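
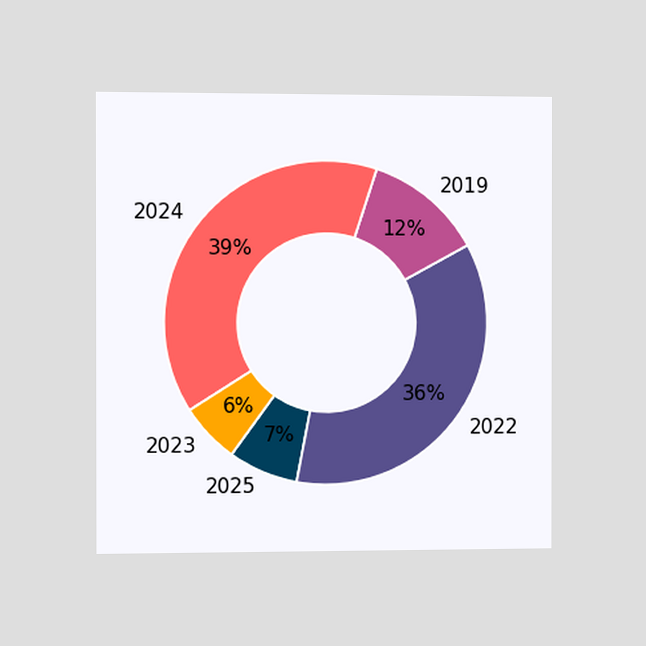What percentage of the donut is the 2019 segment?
12%

The chart is viewed slightly from the left. The 2019 segment takes up 12% of the ring.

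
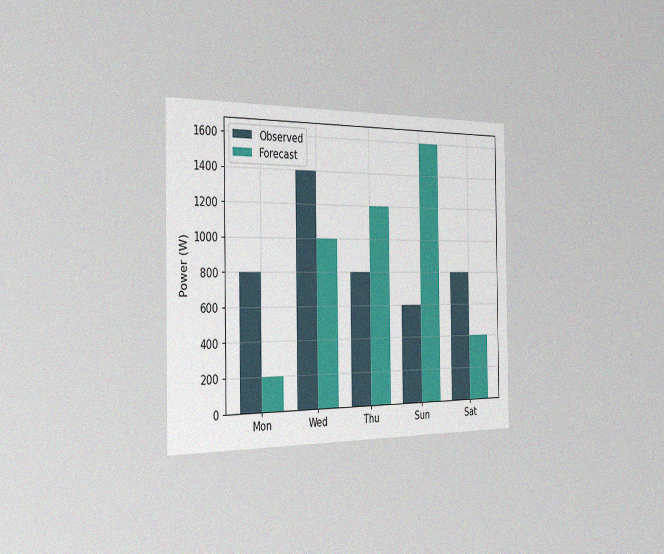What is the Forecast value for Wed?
The chart is viewed slightly from the left, with some photo noise. The Forecast bar at Wed reaches 1000W on the y-axis.

1000W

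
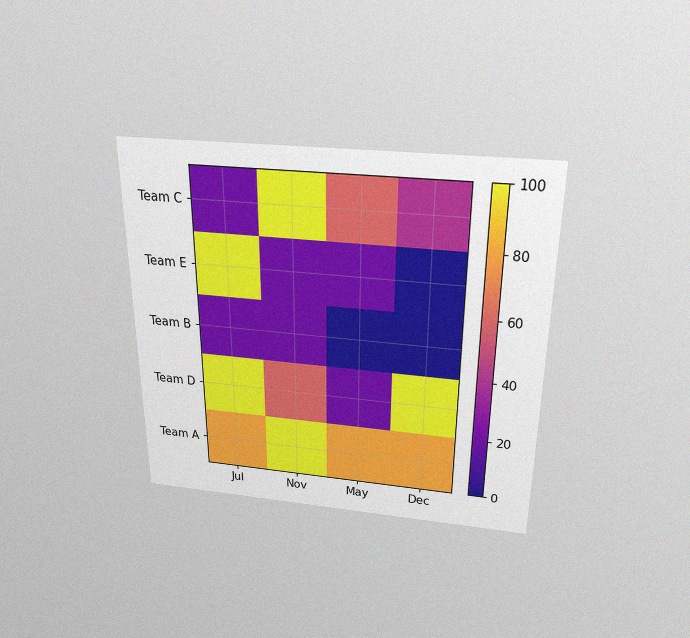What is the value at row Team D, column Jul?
The chart is viewed slightly from above, with some photo noise. Matching cell (Team D, Jul) against the colorbar gives 100.

100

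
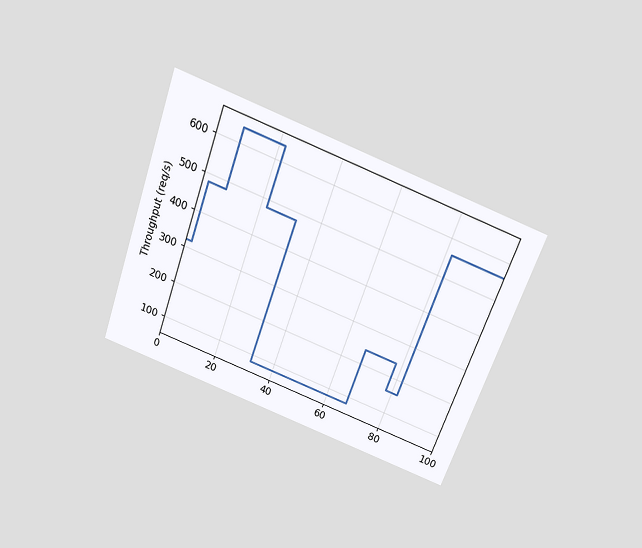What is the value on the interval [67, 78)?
The chart is tilted about 20° clockwise and viewed slightly from above. On [67, 78) the step sits at 240req/s.

240req/s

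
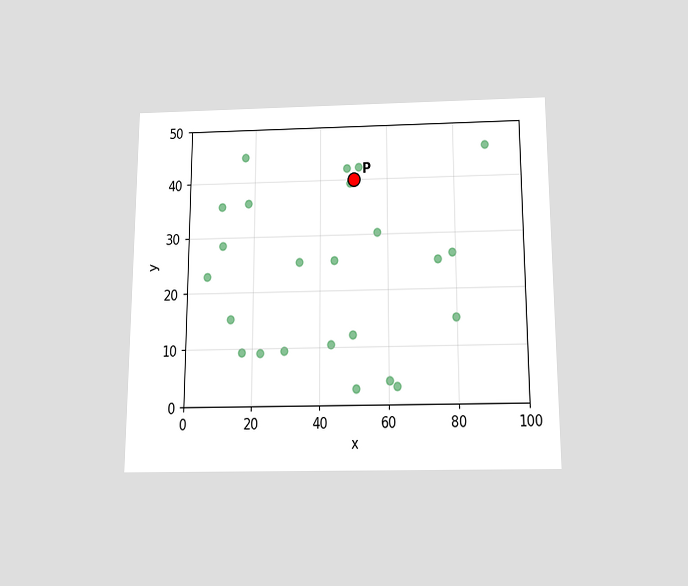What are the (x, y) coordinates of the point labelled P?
The chart is viewed slightly from below. Following the gridlines from P to each axis, P sits at (50, 40).

(50, 40)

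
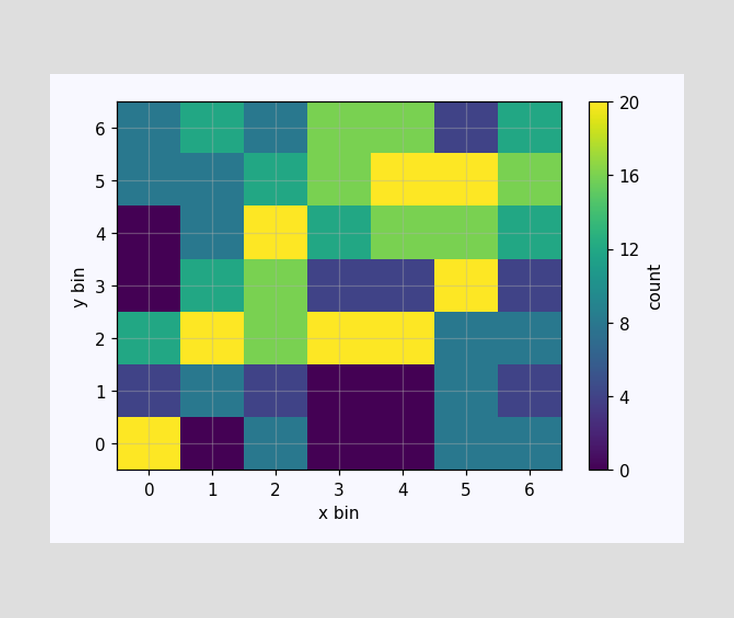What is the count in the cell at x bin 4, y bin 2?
Matching the cell (4, 2) against the colorbar gives 20.

20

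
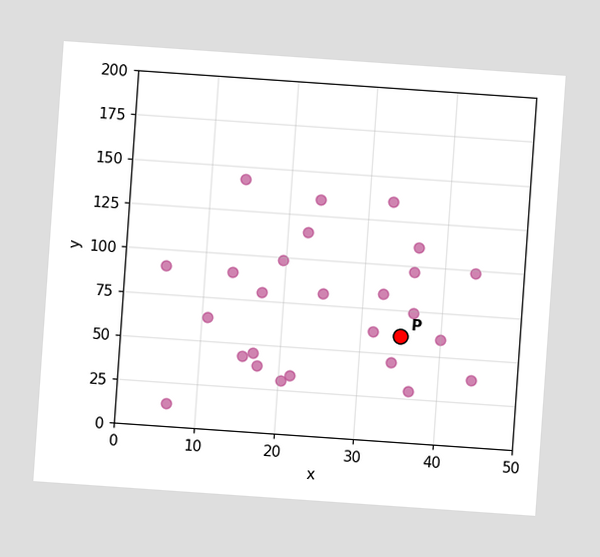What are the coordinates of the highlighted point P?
(35, 60)

The chart is tilted about 4° clockwise. Following the gridlines from P to each axis, P sits at (35, 60).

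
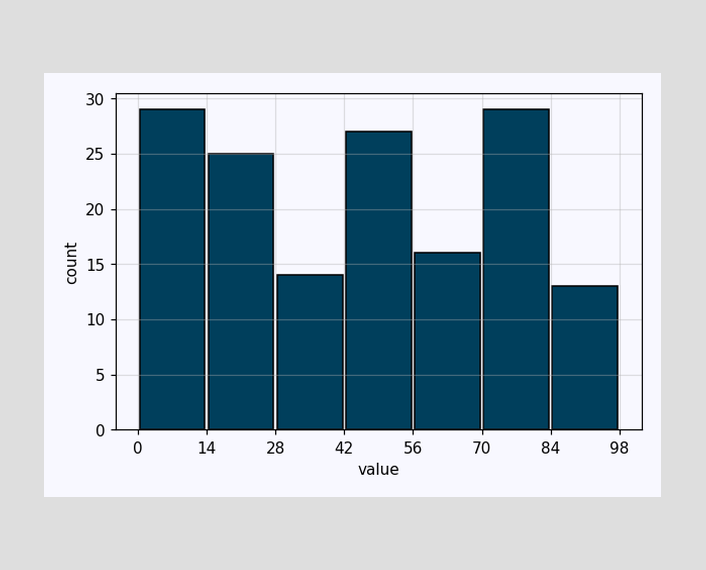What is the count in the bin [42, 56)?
27

The [42, 56) bin has height 27.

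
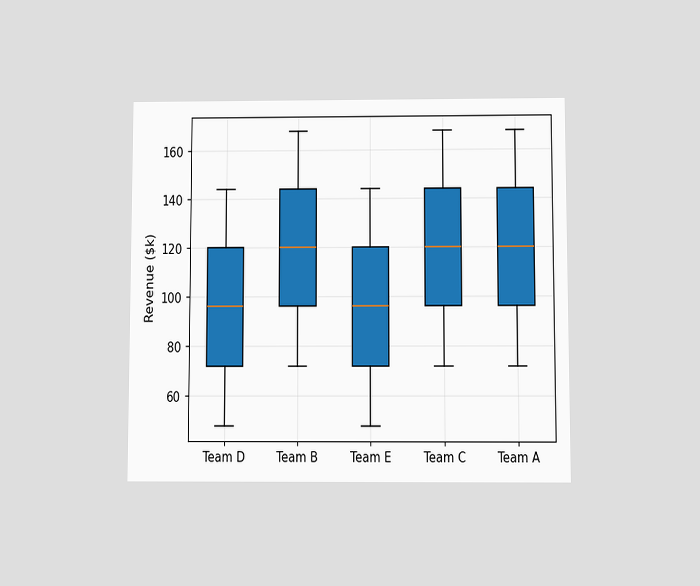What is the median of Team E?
$96k

The chart is viewed slightly from below. The median line in the Team E box sits at $96k.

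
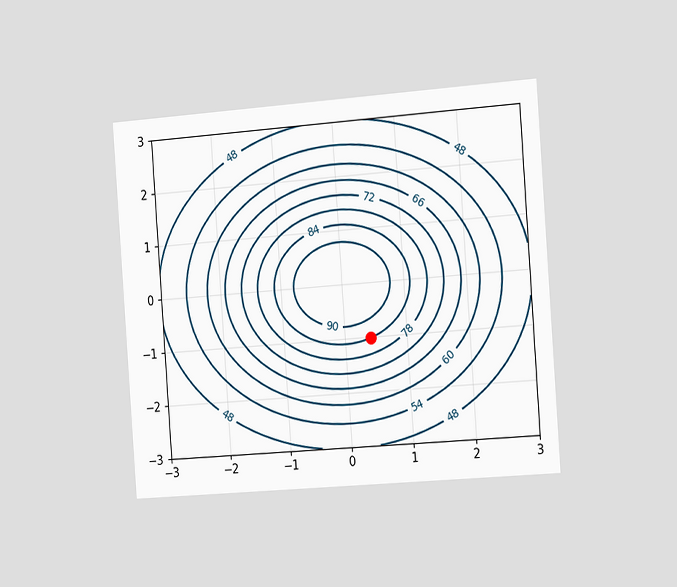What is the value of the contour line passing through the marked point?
The chart is tilted about 4° counter-clockwise and viewed slightly from the right. The marked point sits on the contour labelled 84.

84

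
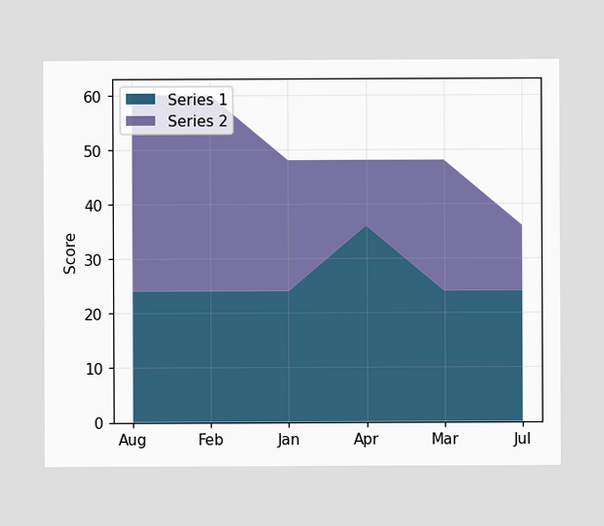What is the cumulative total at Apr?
The stacked total at Apr reaches 48.

48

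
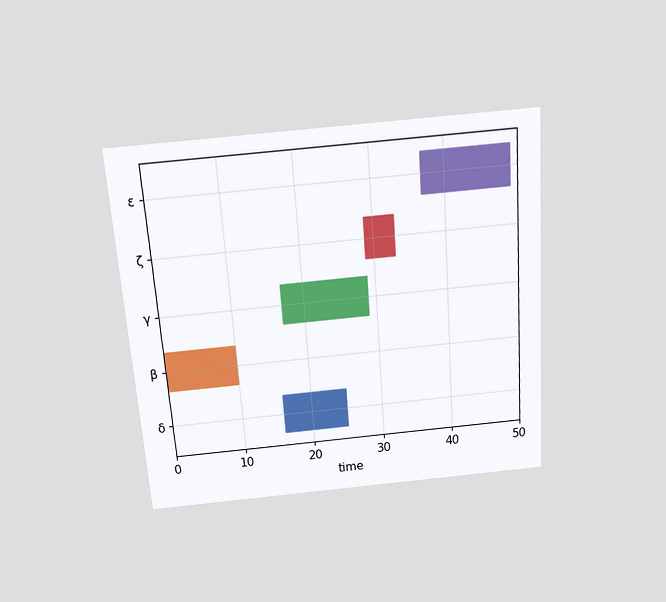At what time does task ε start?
37

The chart is tilted about 4° counter-clockwise and viewed slightly from above. The ε bar begins at t=37.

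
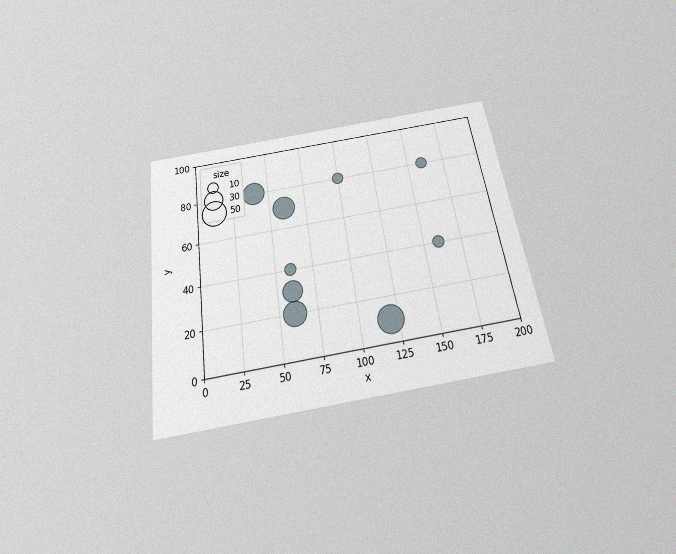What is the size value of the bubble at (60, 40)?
10

The chart is tilted about 8° counter-clockwise and viewed slightly from below, with some photo noise. Matching the bubble at (60, 40) against the size legend gives 10.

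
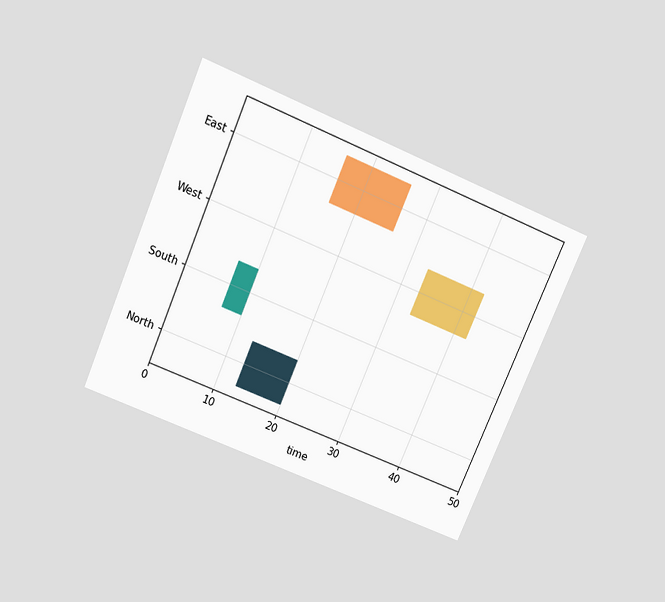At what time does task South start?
7

The chart is tilted about 23° clockwise and viewed slightly from above. The South bar begins at t=7.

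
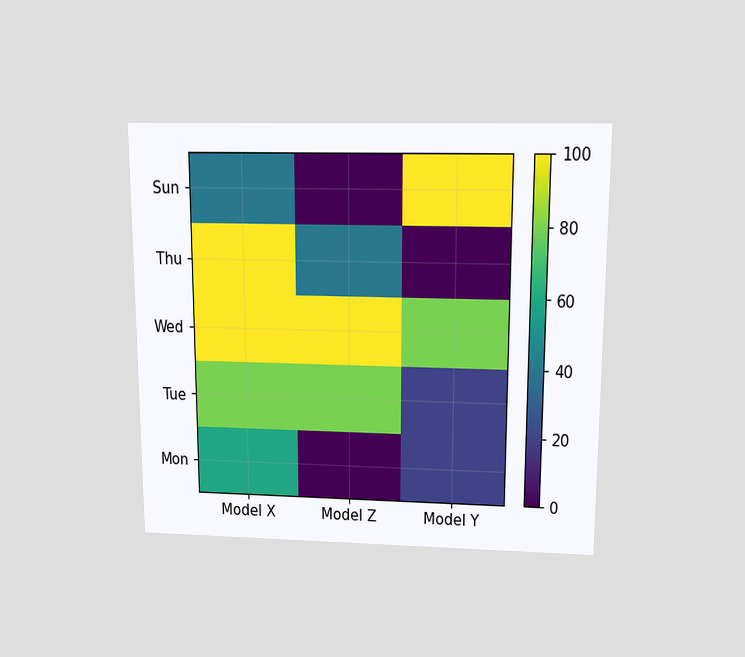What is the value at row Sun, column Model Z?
The chart is viewed slightly from above. Matching cell (Sun, Model Z) against the colorbar gives 0.

0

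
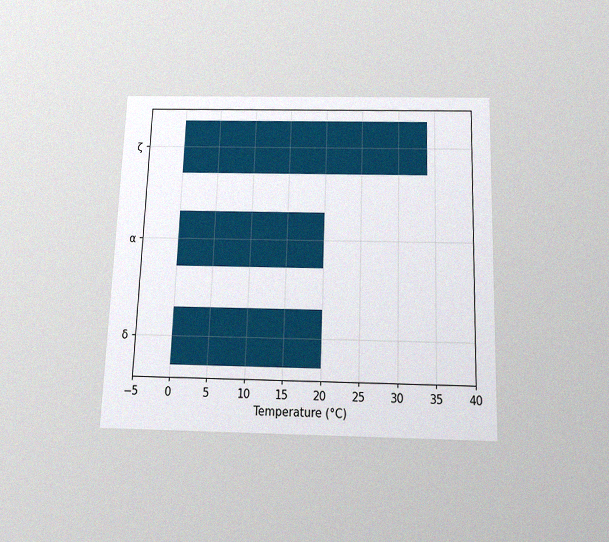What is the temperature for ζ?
34°C

The chart is viewed slightly from below, with some photo noise. Reading along the chart's x-axis, the ζ bar reaches 34°C.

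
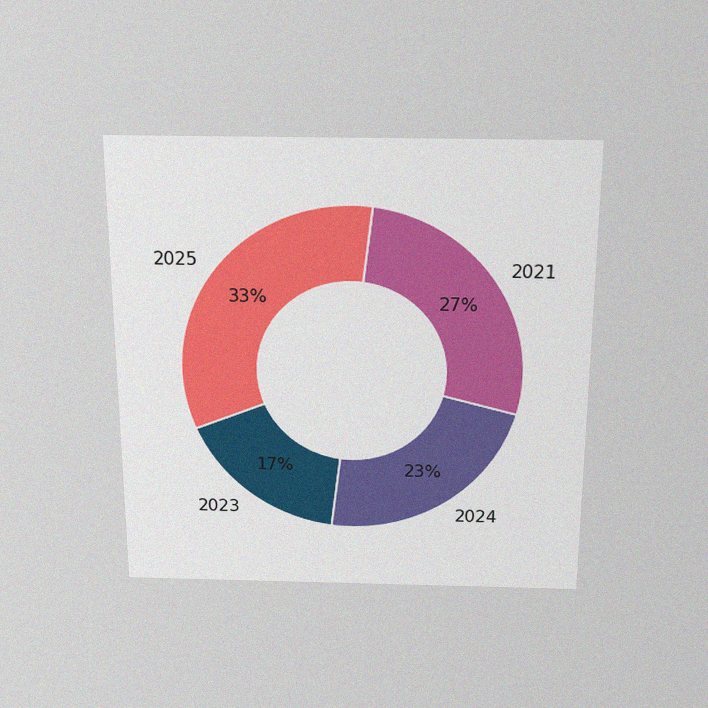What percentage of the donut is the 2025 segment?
The chart is viewed slightly from above, with some photo noise. The 2025 segment takes up 33% of the ring.

33%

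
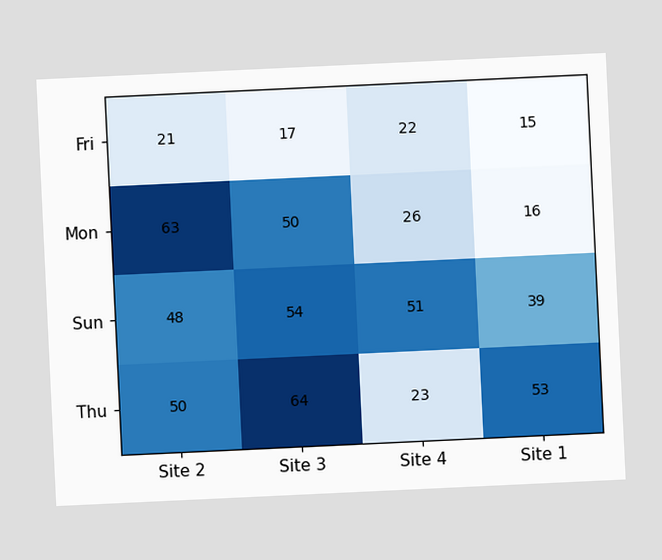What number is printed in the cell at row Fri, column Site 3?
17

The chart is tilted about 3° counter-clockwise. The (Fri, Site 3) cell reads 17.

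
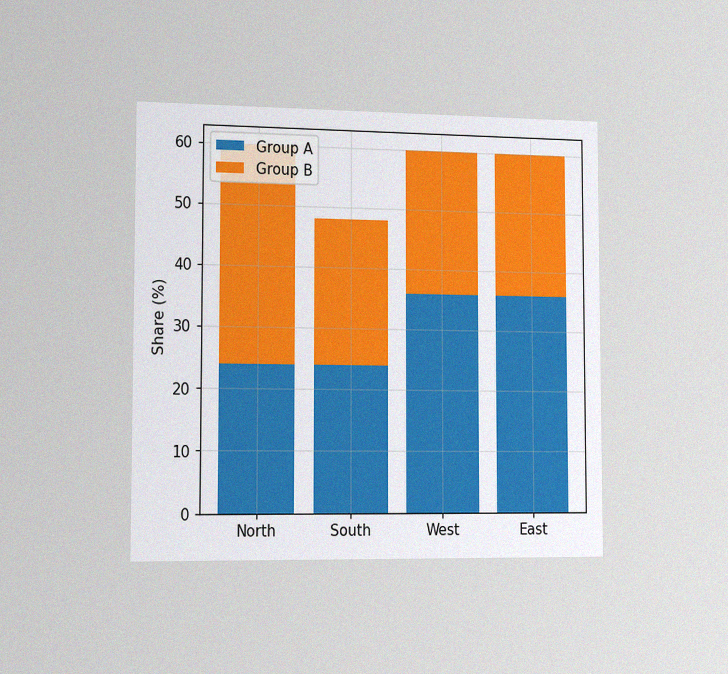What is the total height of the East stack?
The chart is viewed slightly from the left, with some photo noise. The East stack's top reaches 60% on the y-axis.

60%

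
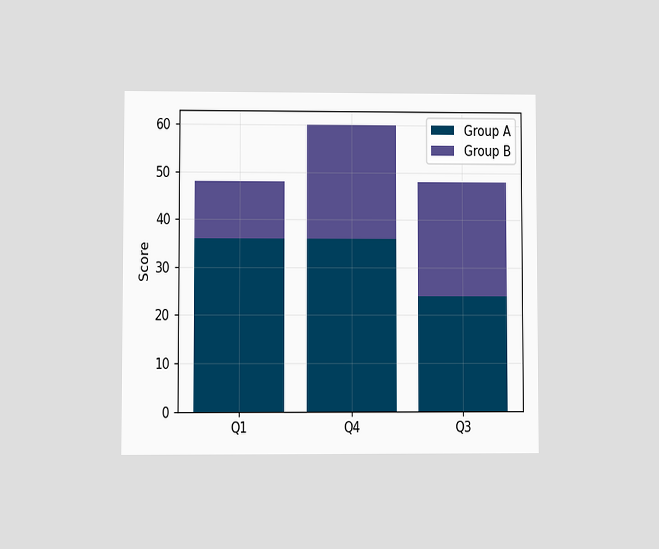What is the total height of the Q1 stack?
48

The chart is viewed at a slight angle. The Q1 stack's top reaches 48 on the y-axis.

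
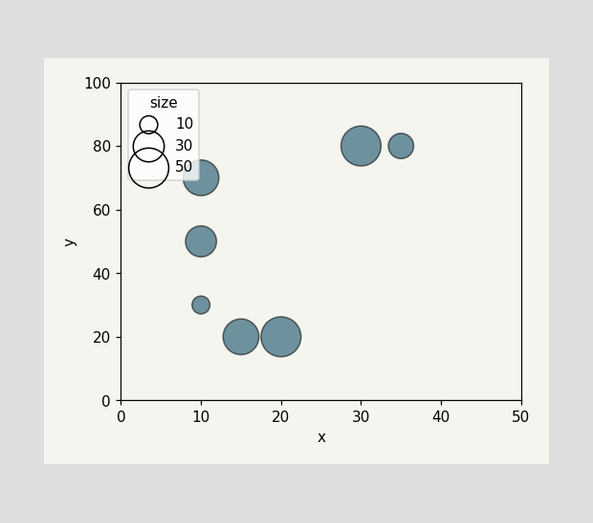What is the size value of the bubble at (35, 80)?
Matching the bubble at (35, 80) against the size legend gives 20.

20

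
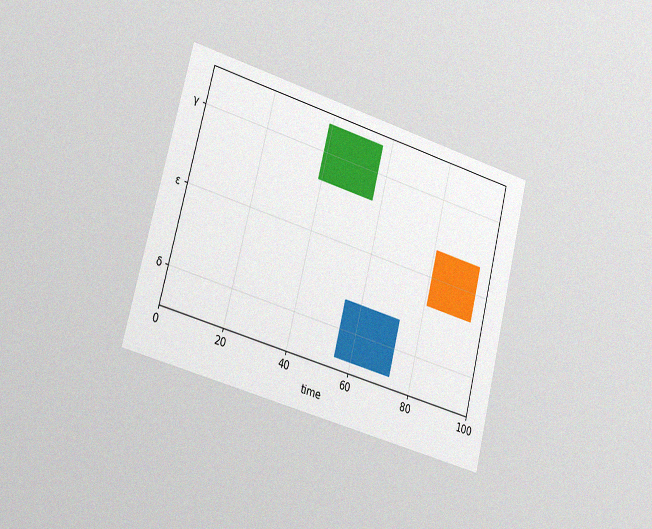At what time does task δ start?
55

The chart is tilted about 14° clockwise and viewed slightly from the left, with some photo noise. The δ bar begins at t=55.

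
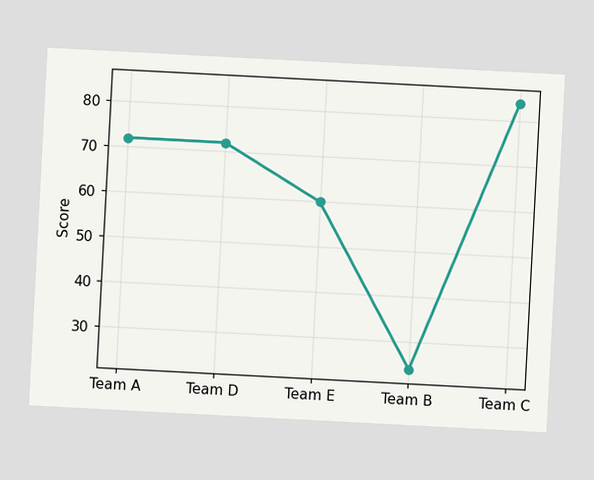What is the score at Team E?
60

The chart is tilted about 3° clockwise. At Team E, the line is at 60.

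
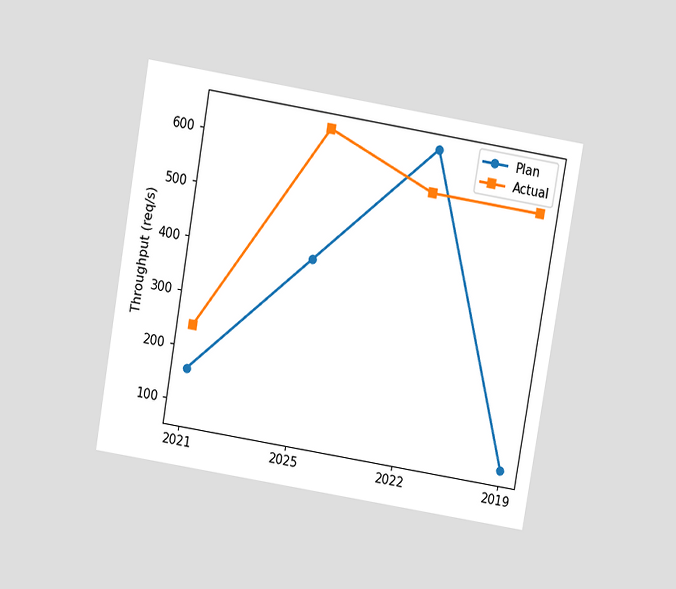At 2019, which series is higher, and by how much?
The chart is tilted about 10° clockwise and viewed slightly from above. At 2019, Actual sits above the other line by 480req/s.

Actual, by 480req/s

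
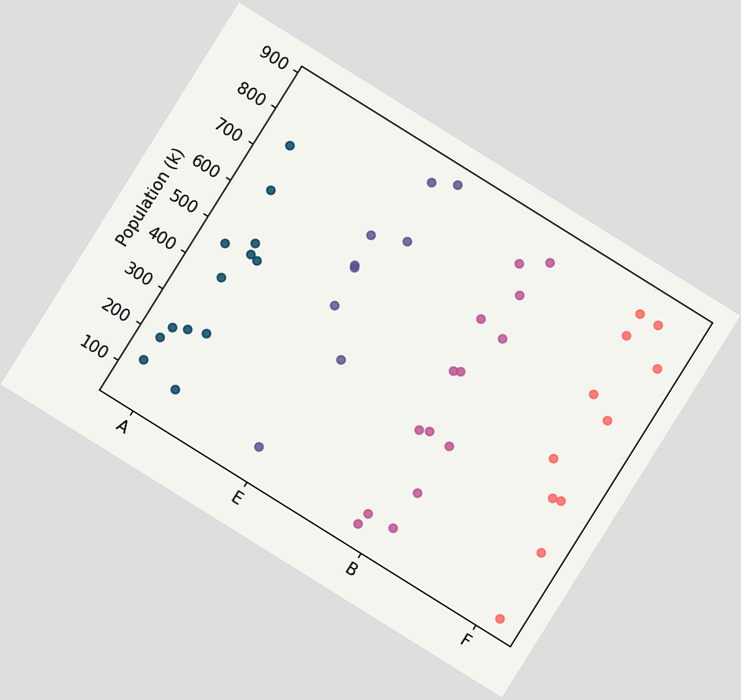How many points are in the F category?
11

The chart is tilted about 32° clockwise. Counting the markers in the F column gives 11.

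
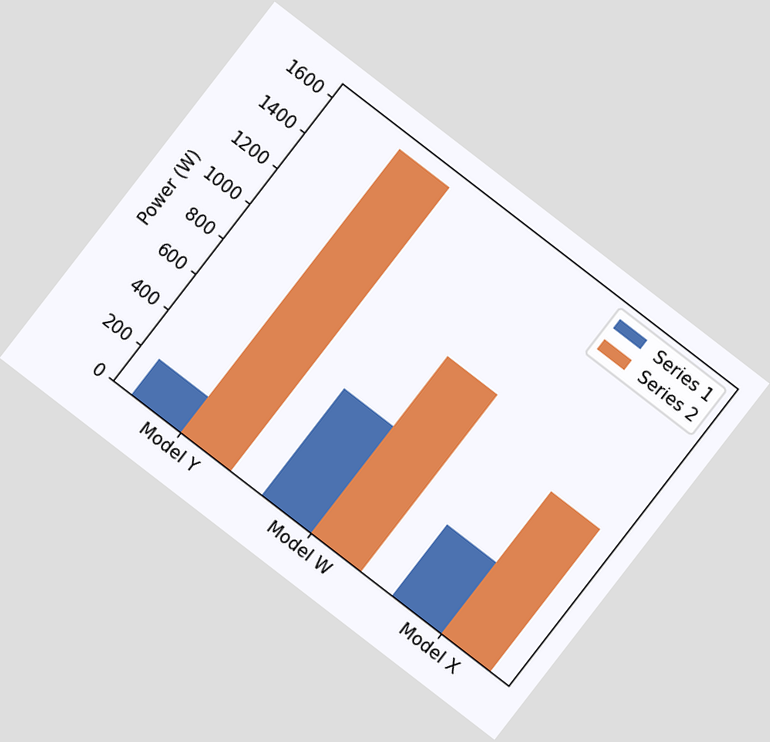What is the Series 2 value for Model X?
The chart is tilted about 38° clockwise. The Series 2 bar at Model X reaches 800W on the y-axis.

800W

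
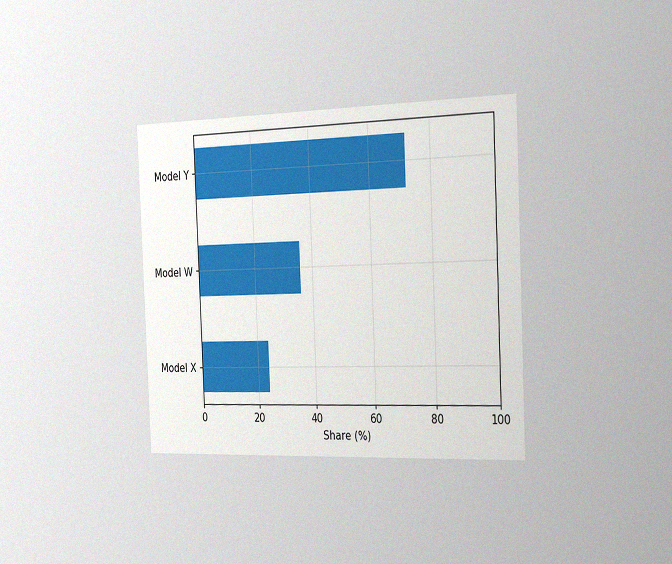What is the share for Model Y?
72%

The chart is tilted about 2° counter-clockwise and viewed slightly from the right, with some photo noise. Reading along the chart's x-axis, the Model Y bar reaches 72%.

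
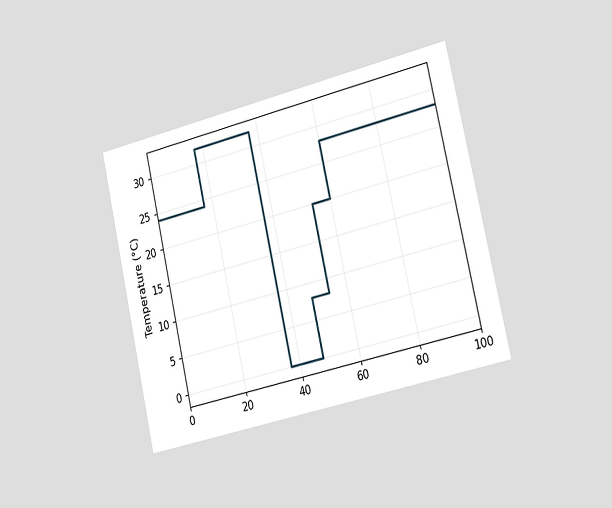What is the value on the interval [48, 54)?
8°C

The chart is tilted about 13° counter-clockwise and viewed slightly from the right. On [48, 54) the step sits at 8°C.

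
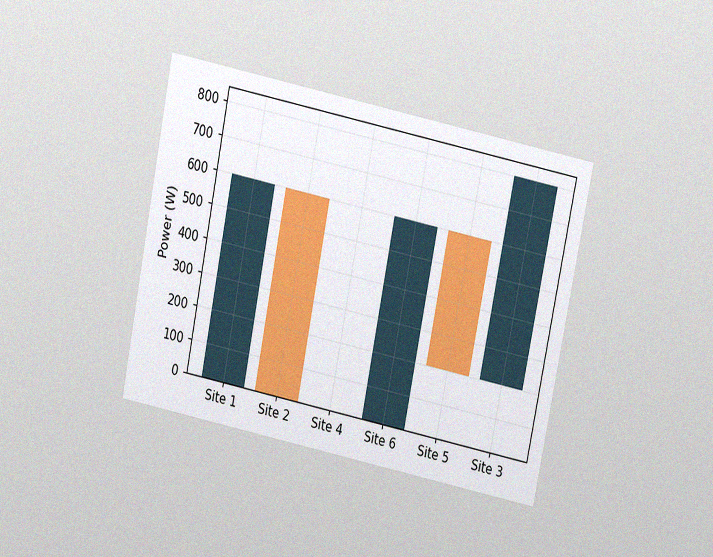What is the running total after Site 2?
0W

The chart is tilted about 12° clockwise and viewed slightly from above, with some photo noise. After Site 2 the running total reaches 0W.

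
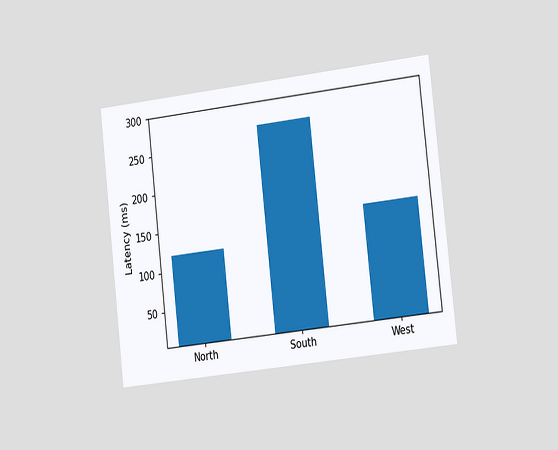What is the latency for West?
150ms

The chart is tilted about 6° counter-clockwise and viewed slightly from the right. Reading along the chart's y-axis, the West bar reaches 150ms.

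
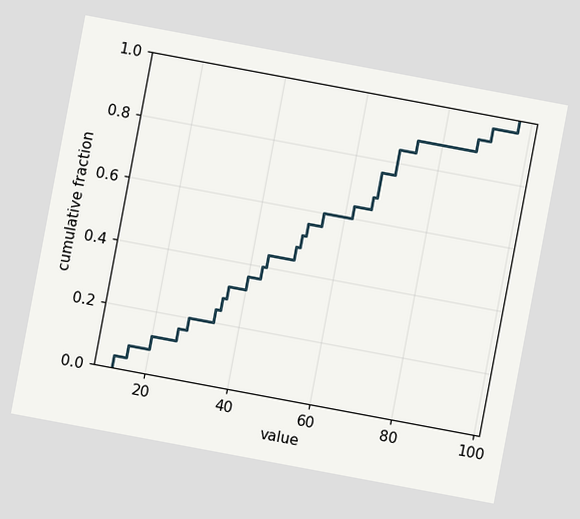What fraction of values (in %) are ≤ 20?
12%

The chart is tilted about 11° clockwise. At x=20 the ECDF step is at 12%.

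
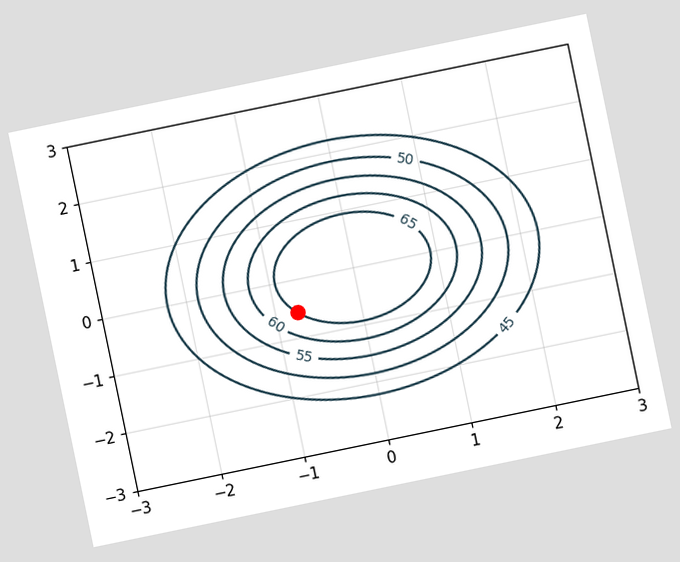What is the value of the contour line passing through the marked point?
The chart is tilted about 12° counter-clockwise. The marked point sits on the contour labelled 65.

65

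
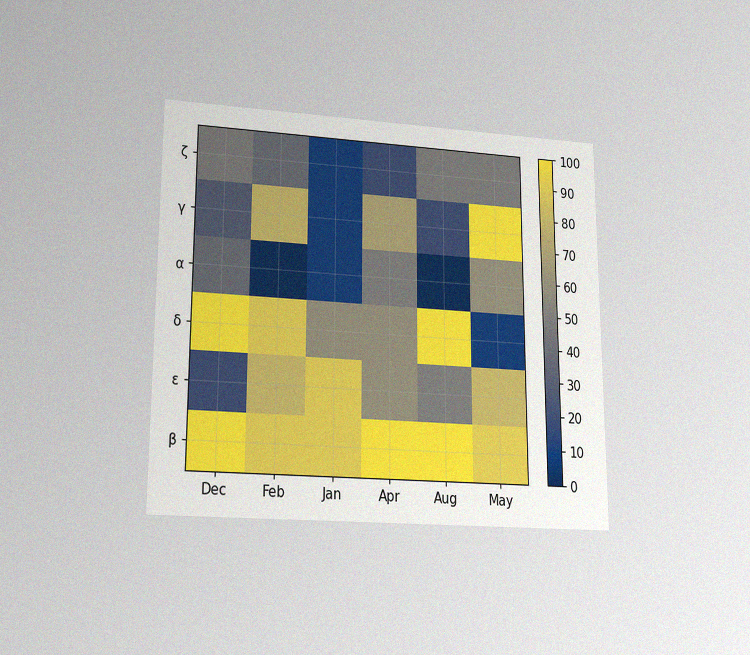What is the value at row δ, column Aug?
100

The chart is viewed at a slight angle, with some photo noise. Matching cell (δ, Aug) against the colorbar gives 100.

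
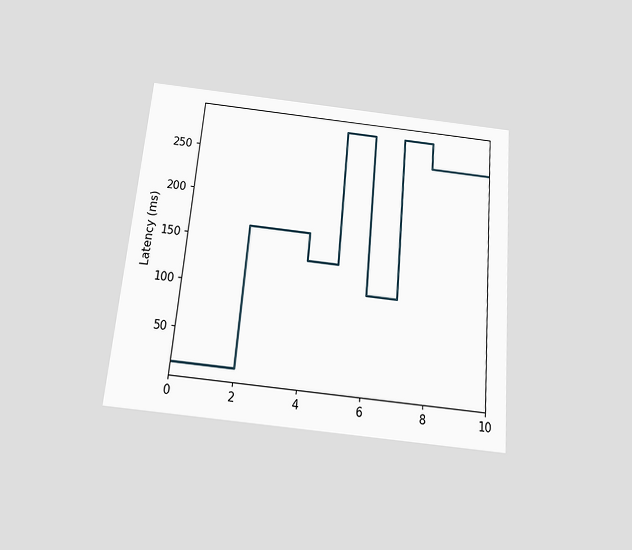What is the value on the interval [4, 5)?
The chart is tilted about 5° clockwise and viewed slightly from below. On [4, 5) the step sits at 135ms.

135ms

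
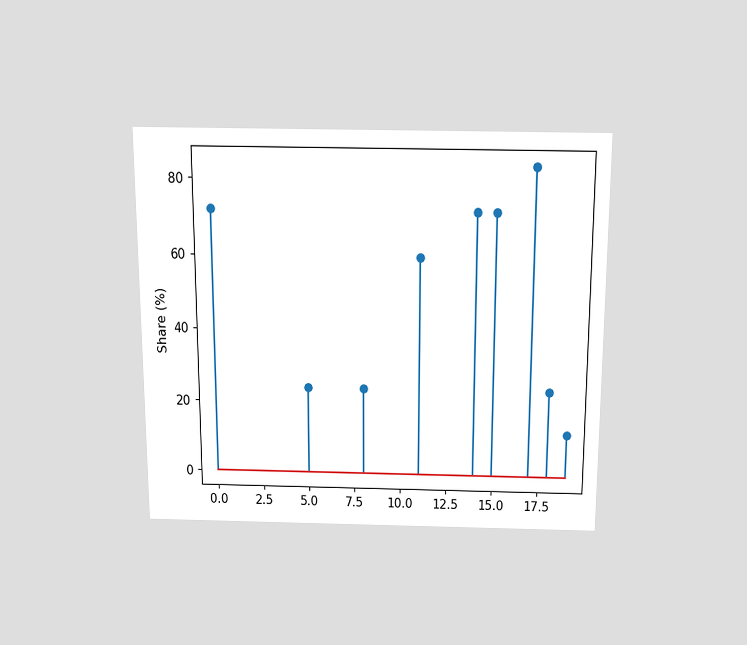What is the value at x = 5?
24%

The chart is viewed slightly from above. The stem at x=5 reaches 24%.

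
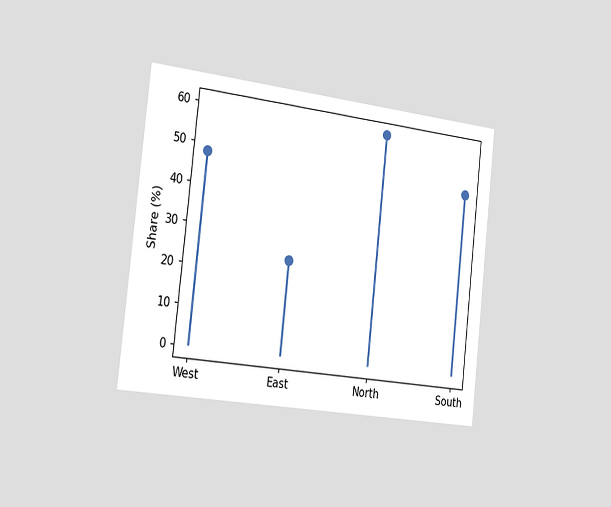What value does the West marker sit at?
The chart is tilted about 6° clockwise and viewed slightly from the left. The West marker sits at 48%.

48%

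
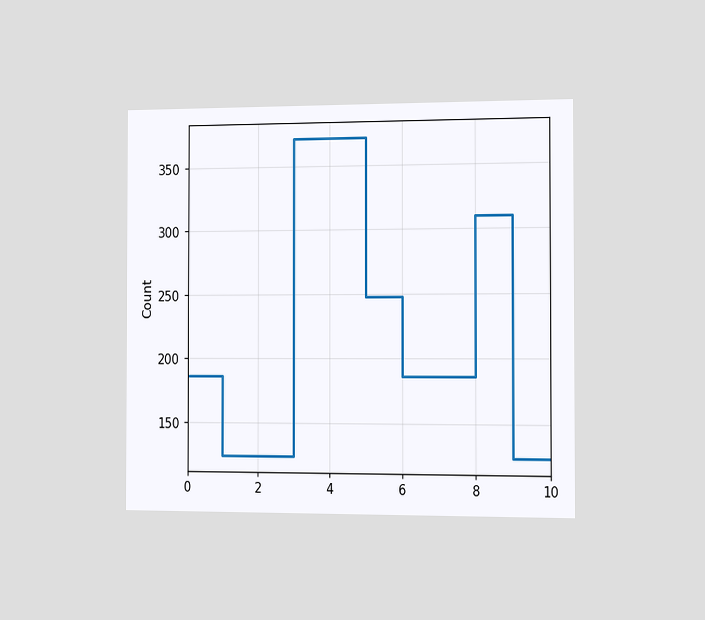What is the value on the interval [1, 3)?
124

The chart is viewed slightly from the right. On [1, 3) the step sits at 124.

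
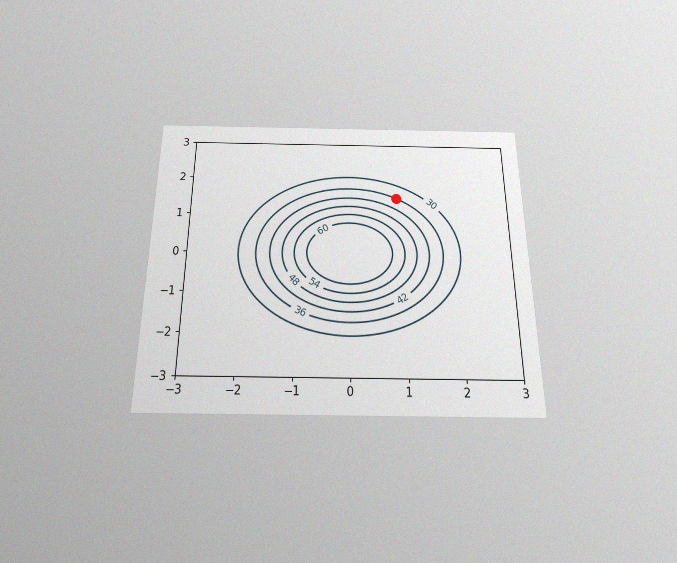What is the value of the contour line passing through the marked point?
The chart is viewed slightly from below, with some photo noise. The marked point sits on the contour labelled 36.

36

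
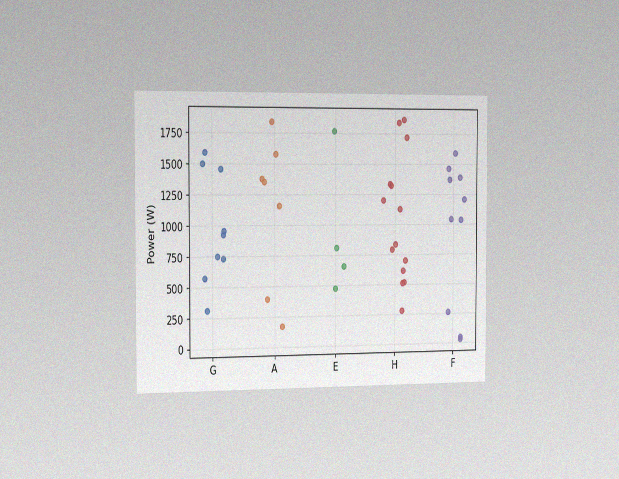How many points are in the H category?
14

The chart is viewed slightly from the left, with some photo noise. Counting the markers in the H column gives 14.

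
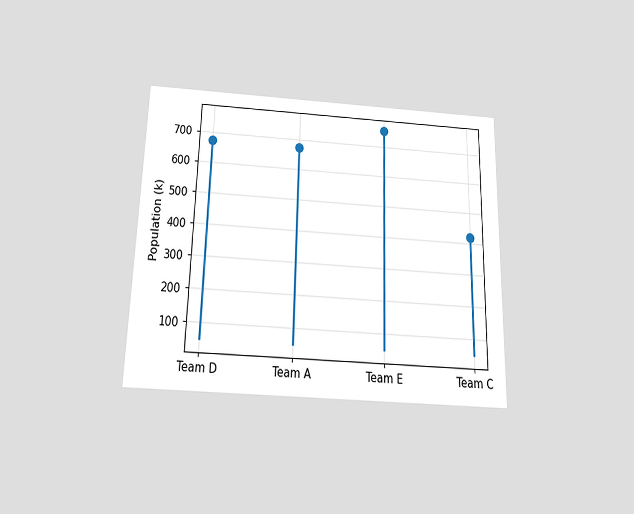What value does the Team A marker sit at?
672k

The chart is viewed slightly from below. The Team A marker sits at 672k.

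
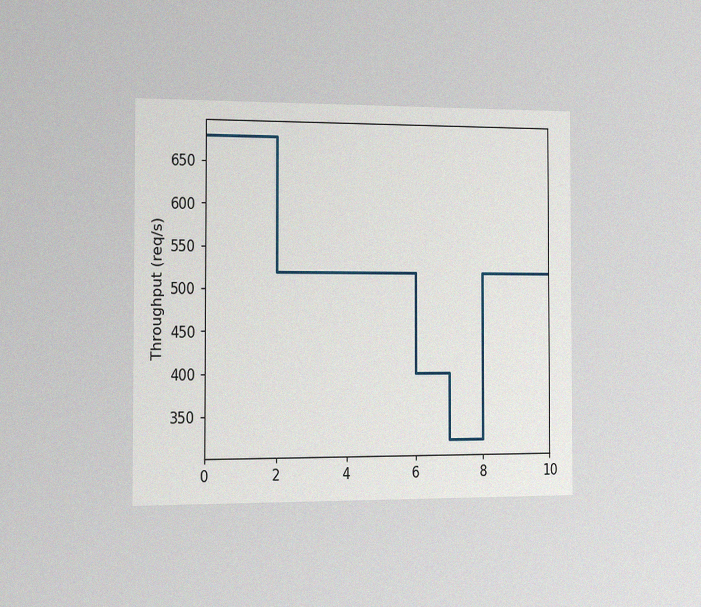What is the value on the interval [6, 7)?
400req/s

The chart is viewed slightly from the left, with some photo noise. On [6, 7) the step sits at 400req/s.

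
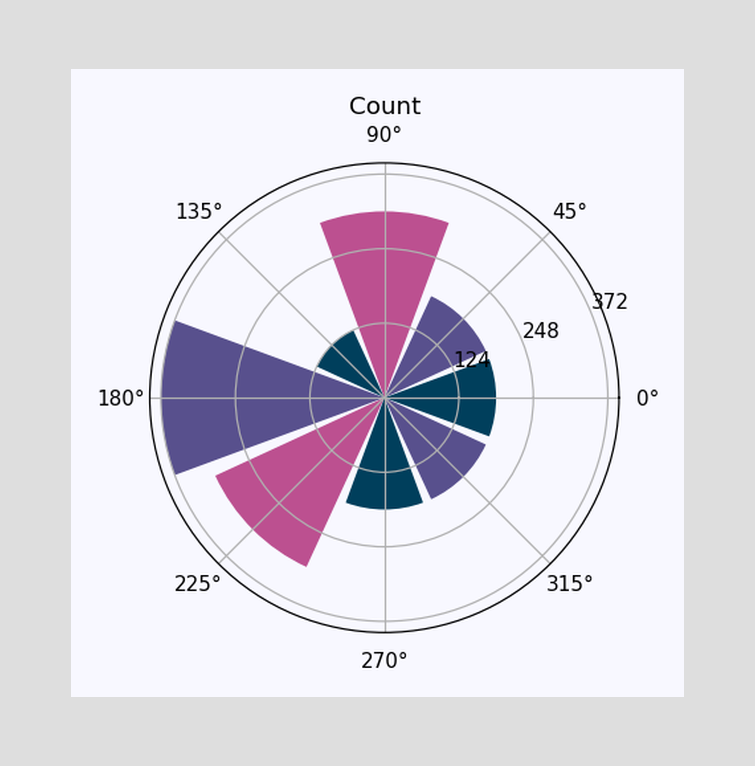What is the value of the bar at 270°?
The bar at 270° reaches 186 on the radial axis.

186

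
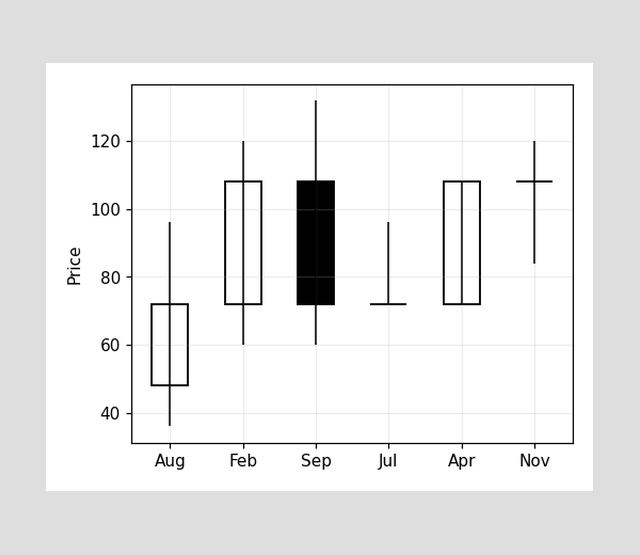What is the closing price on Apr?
108

The Apr candle closes at 108.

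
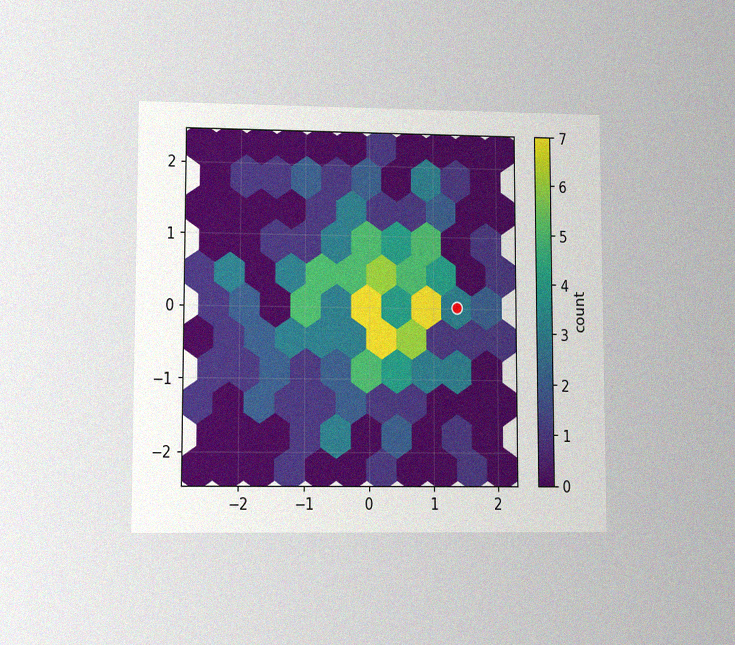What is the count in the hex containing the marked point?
The chart is viewed at a slight angle, with some photo noise. The marked hex reads 3 on the colorbar.

3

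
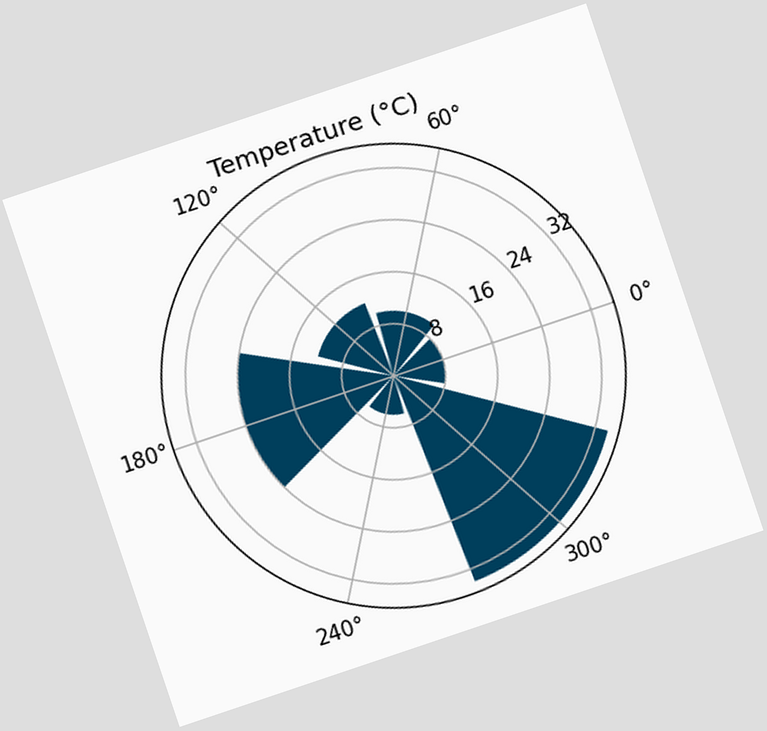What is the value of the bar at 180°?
The chart is tilted about 19° counter-clockwise. The bar at 180° reaches 24°C on the radial axis.

24°C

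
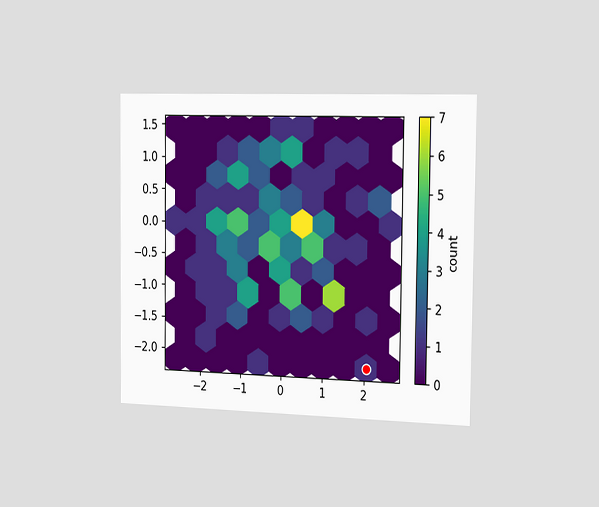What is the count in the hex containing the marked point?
The chart is viewed slightly from the right. The marked hex reads 1 on the colorbar.

1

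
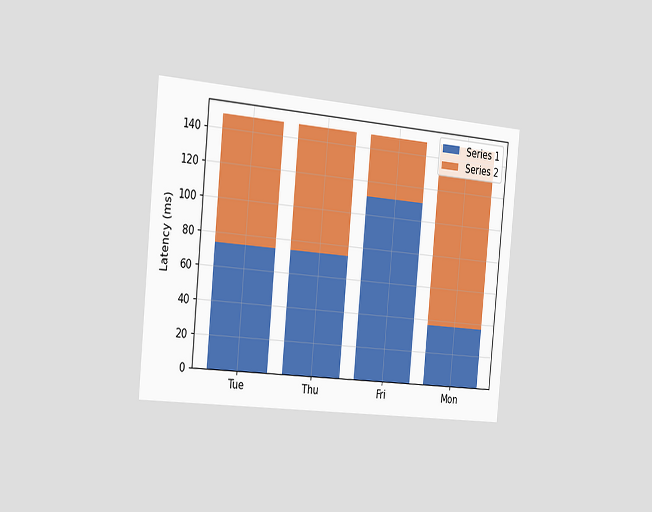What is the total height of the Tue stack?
The chart is tilted about 5° clockwise and viewed slightly from the left. The Tue stack's top reaches 148ms on the y-axis.

148ms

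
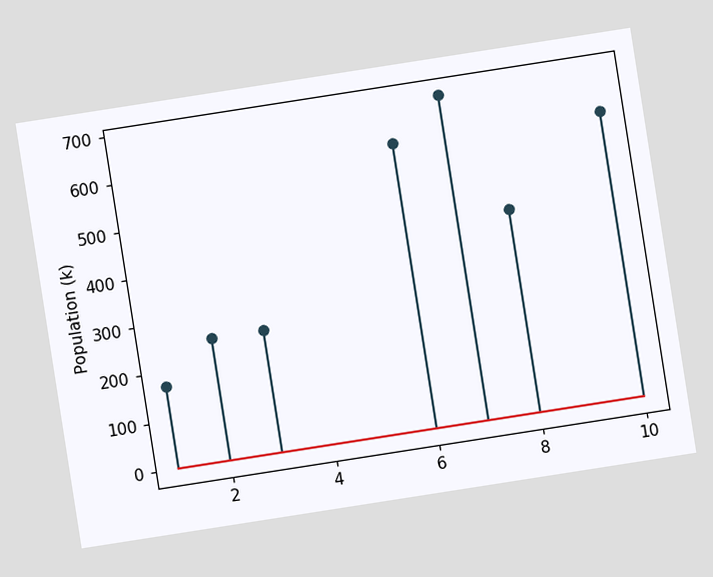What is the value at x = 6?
595k

The chart is tilted about 9° counter-clockwise. The stem at x=6 reaches 595k.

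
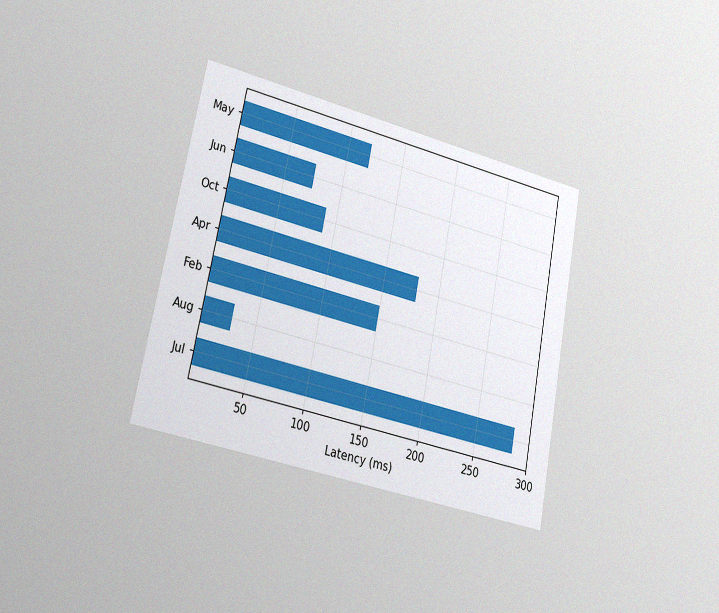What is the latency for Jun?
The chart is tilted about 11° clockwise and viewed slightly from the left, with some photo noise. Reading along the chart's x-axis, the Jun bar reaches 75ms.

75ms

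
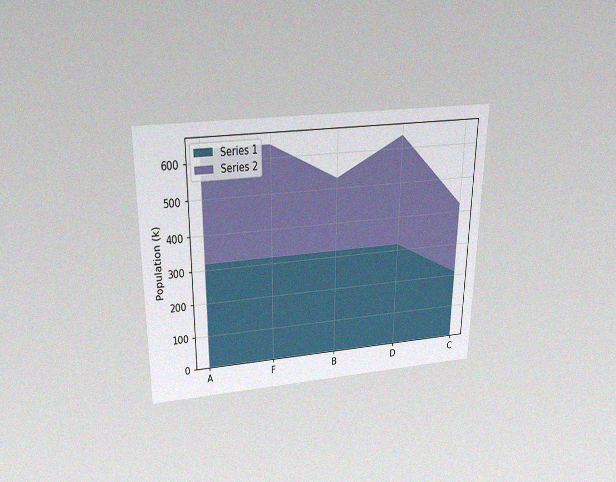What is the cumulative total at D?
The chart is viewed slightly from above, with some photo noise. The stacked total at D reaches 636k.

636k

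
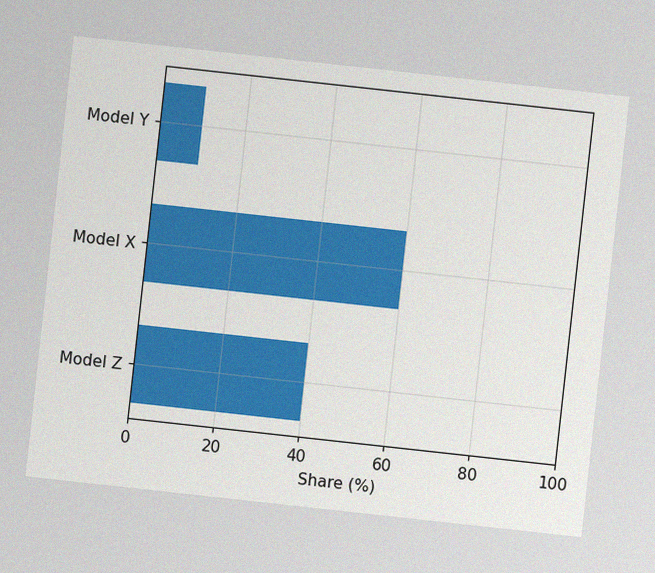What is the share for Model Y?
10%

The chart is tilted about 6° clockwise, with some photo noise. Reading along the chart's x-axis, the Model Y bar reaches 10%.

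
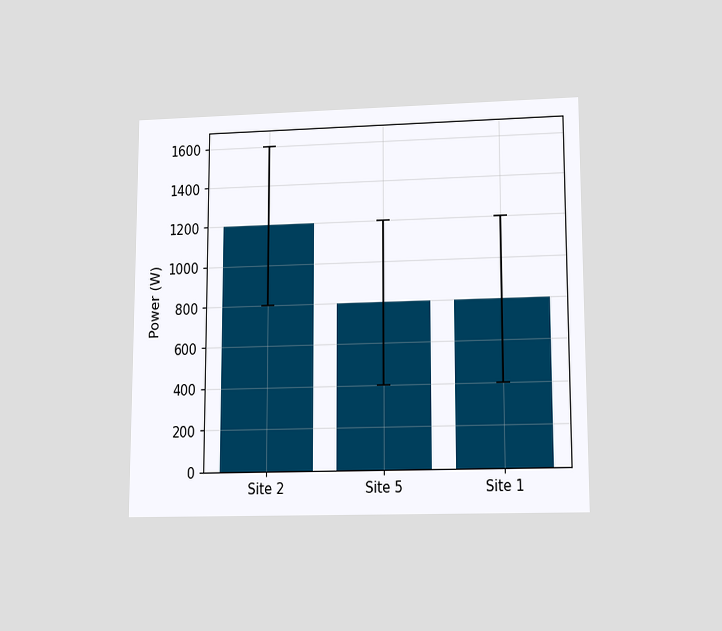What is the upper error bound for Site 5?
The chart is viewed at a slight angle. The Site 5 bar's upper whisker reaches 1200W.

1200W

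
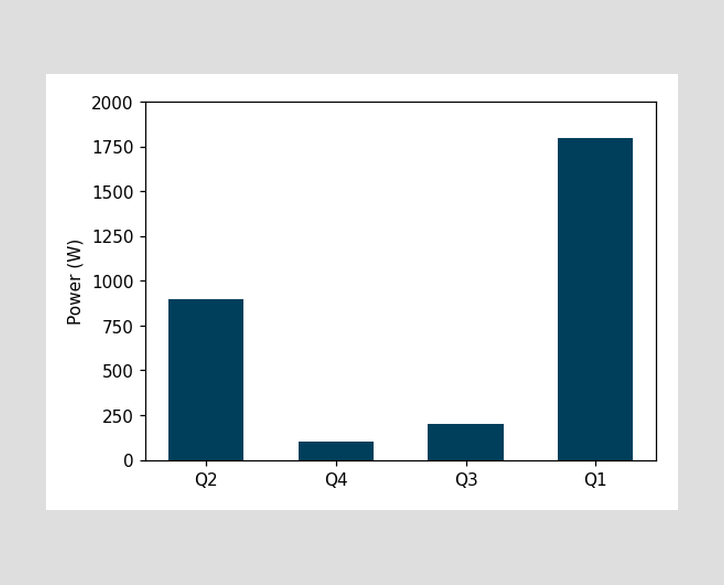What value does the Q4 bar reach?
100W

Reading along the chart's y-axis, the Q4 bar reaches 100W.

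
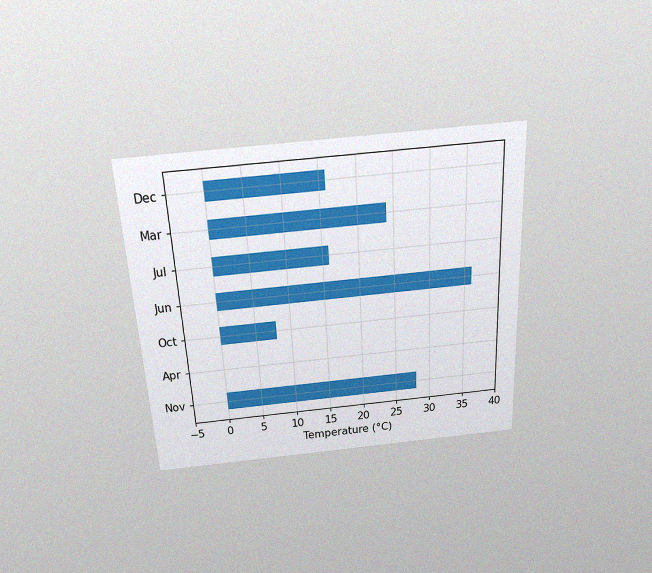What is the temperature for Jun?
The chart is tilted about 3° counter-clockwise and viewed slightly from above, with some photo noise. Reading along the chart's x-axis, the Jun bar reaches 36°C.

36°C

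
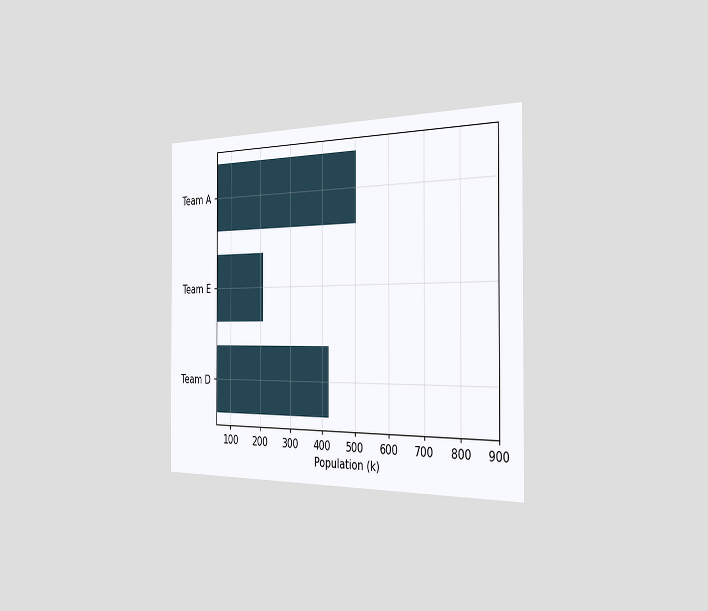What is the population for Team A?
The chart is viewed slightly from the right. Reading along the chart's x-axis, the Team A bar reaches 504k.

504k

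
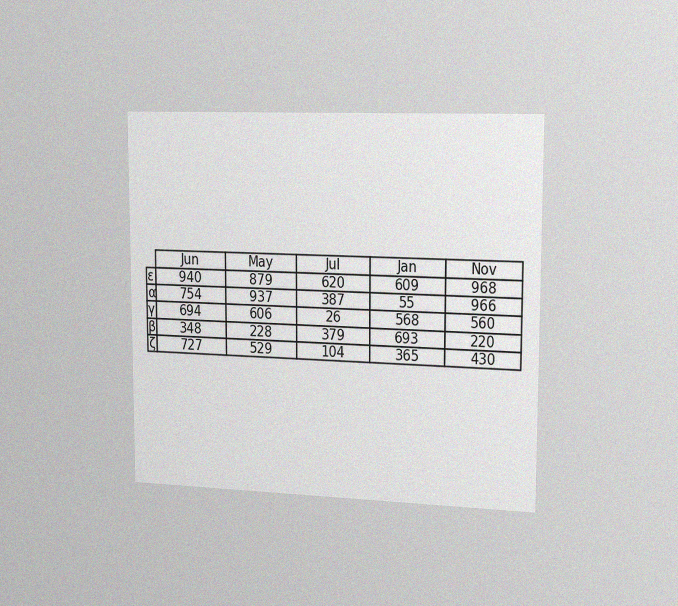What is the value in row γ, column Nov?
The chart is viewed slightly from the right, with some photo noise. The (γ, Nov) cell reads 560.

560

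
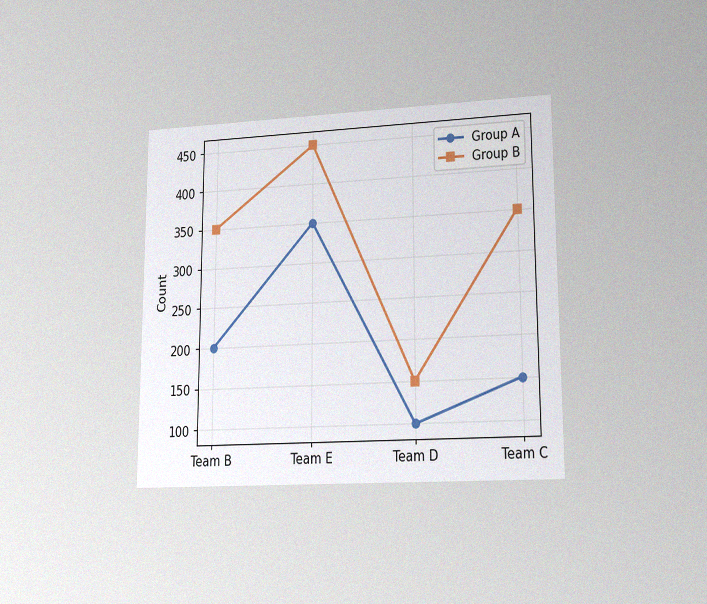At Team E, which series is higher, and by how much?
Group B, by 100

The chart is viewed at a slight angle, with some photo noise. At Team E, Group B sits above the other line by 100.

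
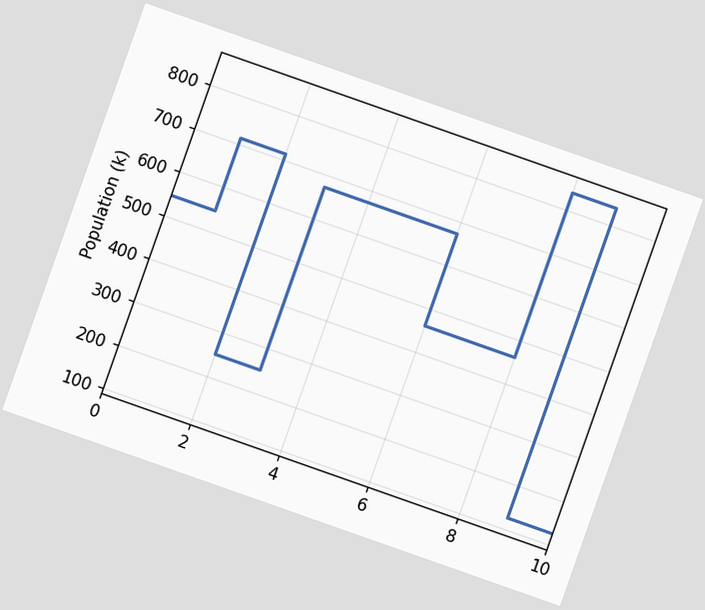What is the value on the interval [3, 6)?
The chart is tilted about 19° clockwise. On [3, 6) the step sits at 672k.

672k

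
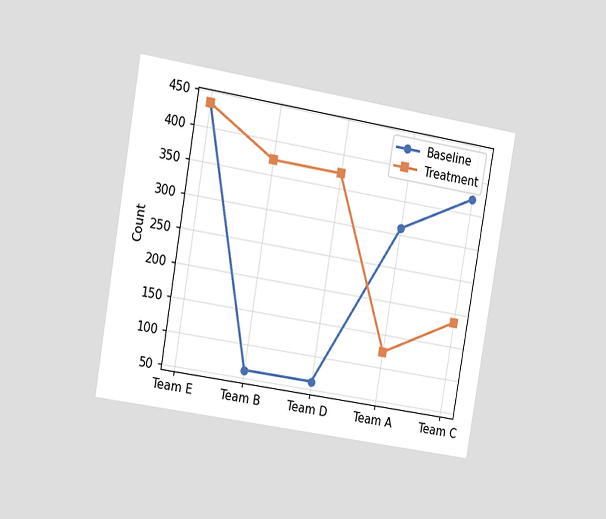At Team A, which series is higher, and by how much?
The chart is tilted about 9° clockwise and viewed at a slight angle. At Team A, Baseline sits above the other line by 186.

Baseline, by 186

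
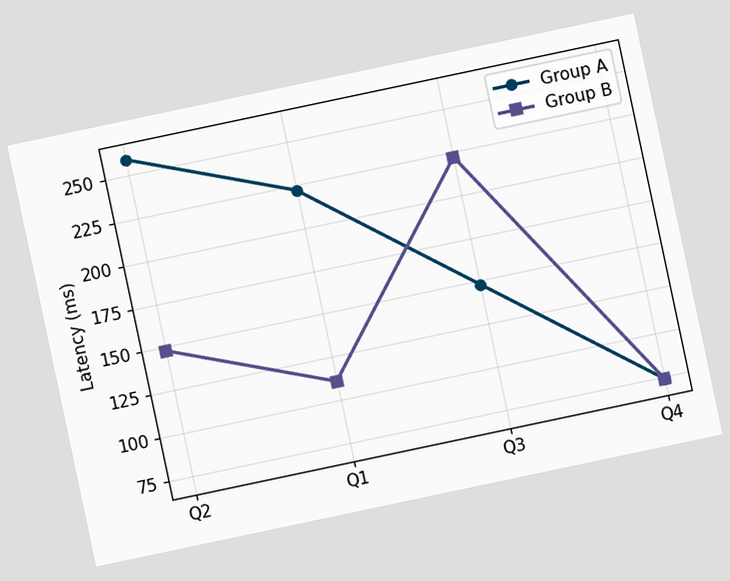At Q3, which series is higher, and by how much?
The chart is tilted about 12° counter-clockwise. At Q3, Group B sits above the other line by 74ms.

Group B, by 74ms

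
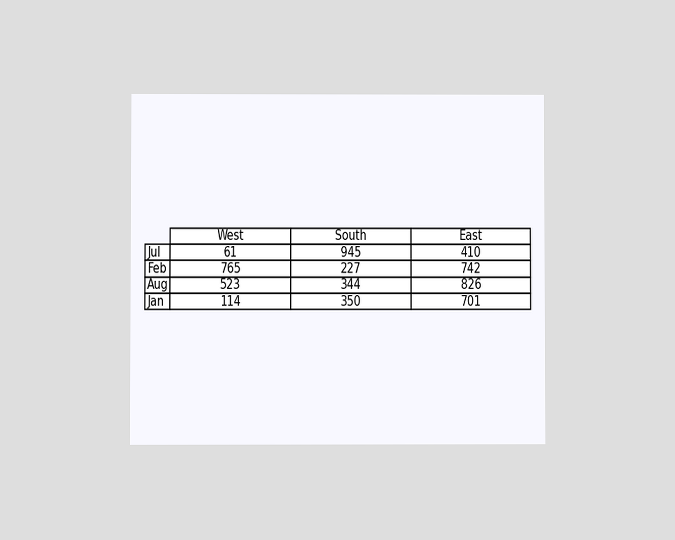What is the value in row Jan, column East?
The chart is viewed at a slight angle. The (Jan, East) cell reads 701.

701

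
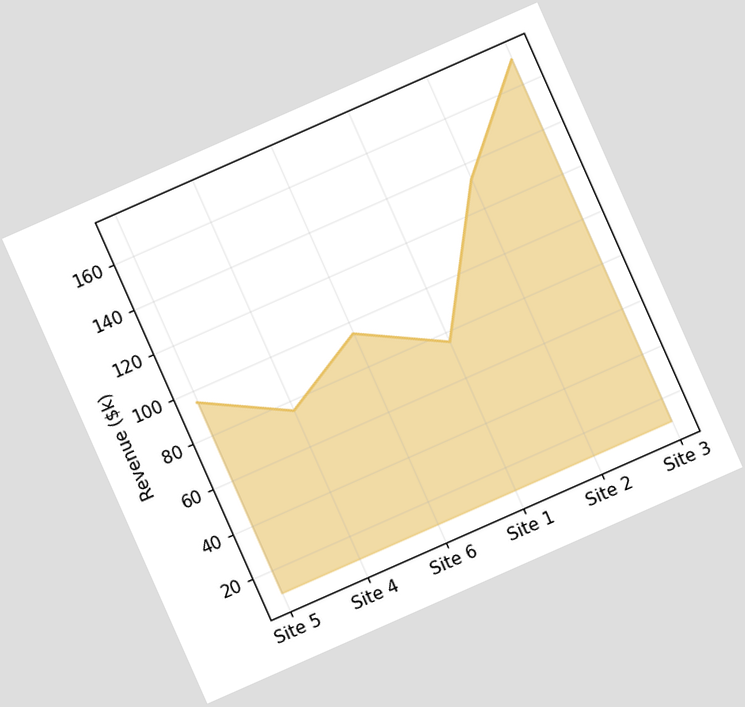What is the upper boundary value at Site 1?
The chart is tilted about 24° counter-clockwise. At Site 1 the upper boundary is at $76k.

$76k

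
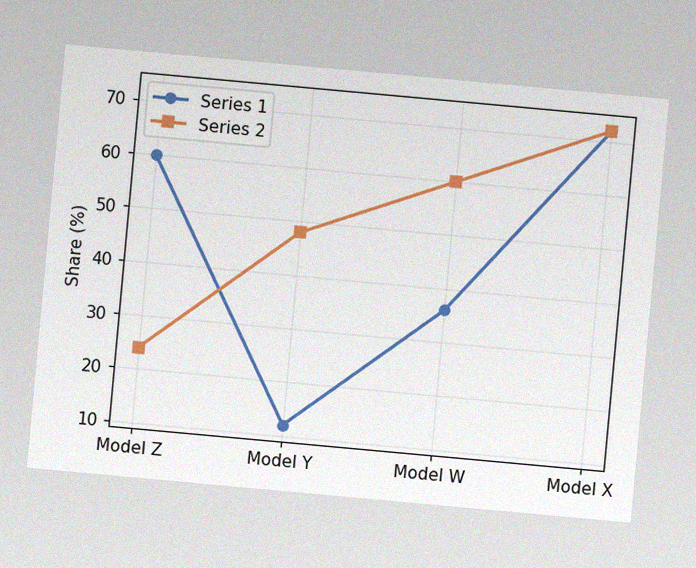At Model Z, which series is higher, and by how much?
The chart is tilted about 5° clockwise, with some photo noise. At Model Z, Series 1 sits above the other line by 36%.

Series 1, by 36%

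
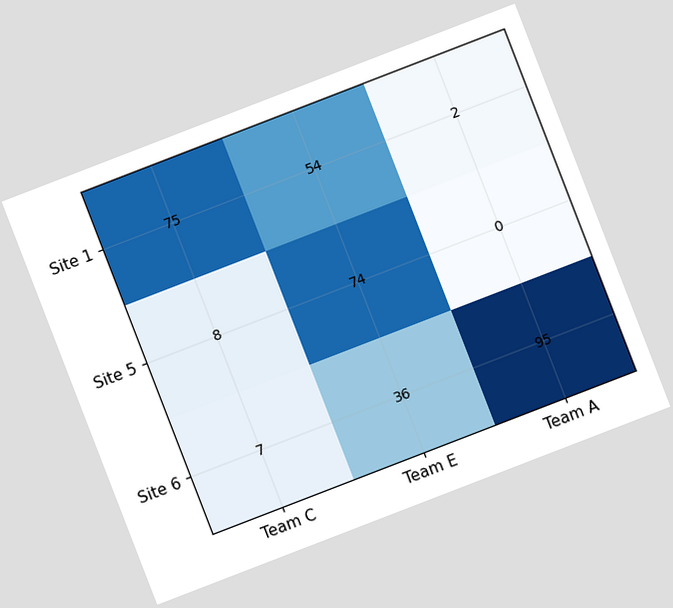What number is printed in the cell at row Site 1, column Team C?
75

The chart is tilted about 21° counter-clockwise. The (Site 1, Team C) cell reads 75.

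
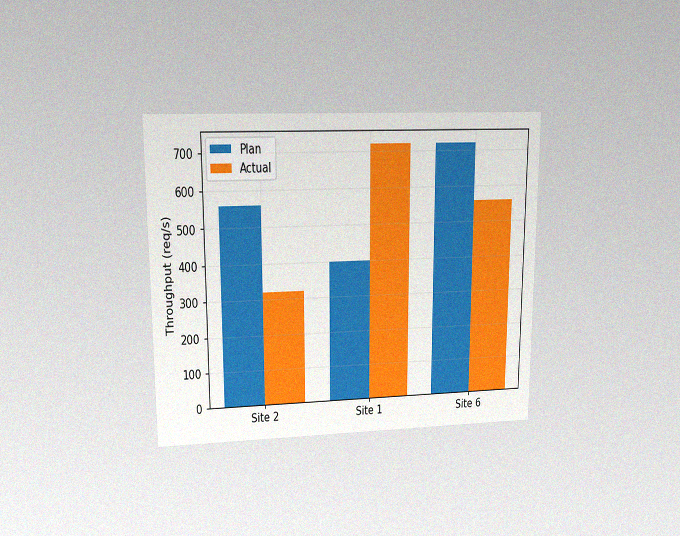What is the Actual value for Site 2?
320req/s

The chart is viewed at a slight angle, with some photo noise. The Actual bar at Site 2 reaches 320req/s on the y-axis.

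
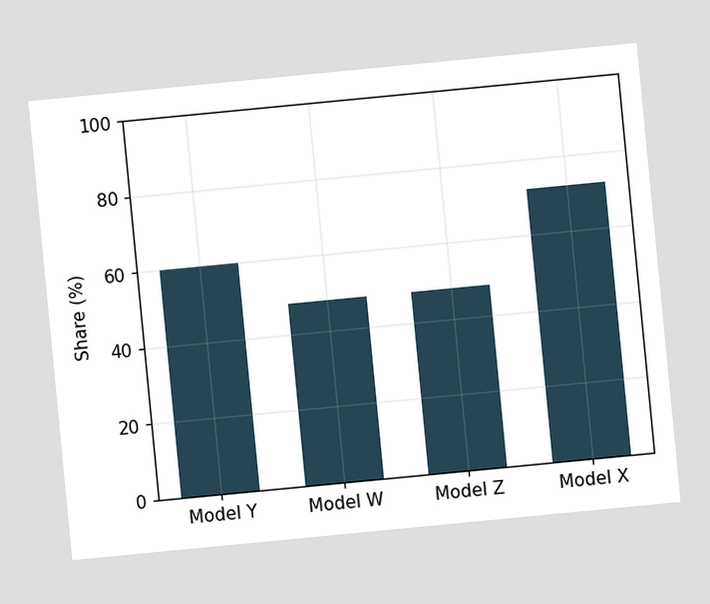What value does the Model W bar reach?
The chart is tilted about 5° counter-clockwise. Reading along the chart's y-axis, the Model W bar reaches 48%.

48%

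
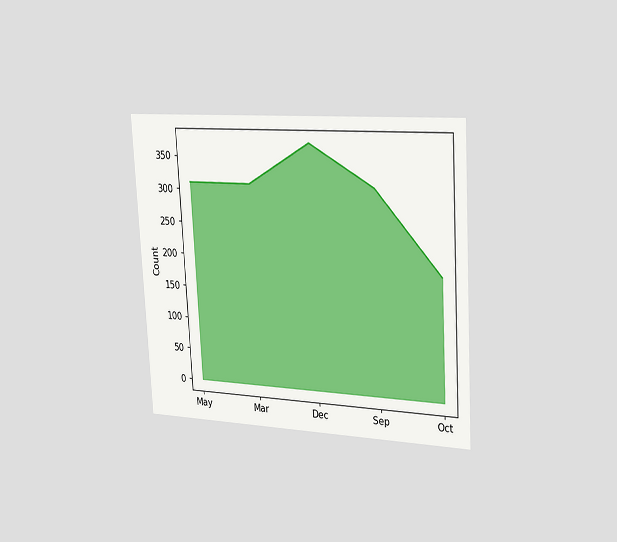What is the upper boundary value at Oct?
186

The chart is tilted about 3° counter-clockwise and viewed slightly from the right. At Oct the upper boundary is at 186.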